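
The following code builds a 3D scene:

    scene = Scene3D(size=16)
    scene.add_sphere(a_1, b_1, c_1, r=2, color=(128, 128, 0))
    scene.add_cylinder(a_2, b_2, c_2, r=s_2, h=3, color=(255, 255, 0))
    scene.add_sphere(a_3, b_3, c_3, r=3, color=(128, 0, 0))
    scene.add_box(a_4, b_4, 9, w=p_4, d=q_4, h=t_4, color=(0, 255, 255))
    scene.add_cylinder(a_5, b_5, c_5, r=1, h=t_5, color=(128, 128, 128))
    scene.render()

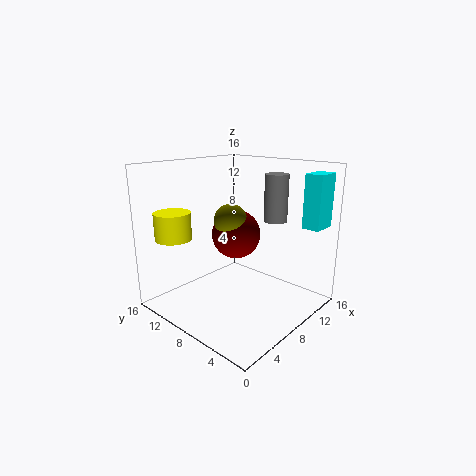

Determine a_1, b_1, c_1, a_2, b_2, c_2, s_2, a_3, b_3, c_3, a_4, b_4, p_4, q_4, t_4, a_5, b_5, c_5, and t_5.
a_1 = 10
b_1 = 11
c_1 = 9
a_2 = 3
b_2 = 13
c_2 = 8
s_2 = 2
a_3 = 11
b_3 = 11
c_3 = 7
a_4 = 13
b_4 = 1
p_4 = 3
q_4 = 2
t_4 = 6
a_5 = 5
b_5 = 1
c_5 = 12
t_5 = 4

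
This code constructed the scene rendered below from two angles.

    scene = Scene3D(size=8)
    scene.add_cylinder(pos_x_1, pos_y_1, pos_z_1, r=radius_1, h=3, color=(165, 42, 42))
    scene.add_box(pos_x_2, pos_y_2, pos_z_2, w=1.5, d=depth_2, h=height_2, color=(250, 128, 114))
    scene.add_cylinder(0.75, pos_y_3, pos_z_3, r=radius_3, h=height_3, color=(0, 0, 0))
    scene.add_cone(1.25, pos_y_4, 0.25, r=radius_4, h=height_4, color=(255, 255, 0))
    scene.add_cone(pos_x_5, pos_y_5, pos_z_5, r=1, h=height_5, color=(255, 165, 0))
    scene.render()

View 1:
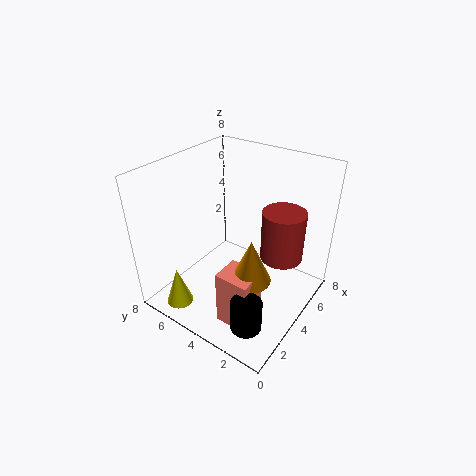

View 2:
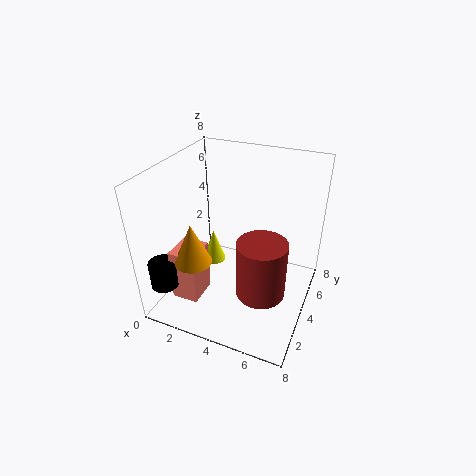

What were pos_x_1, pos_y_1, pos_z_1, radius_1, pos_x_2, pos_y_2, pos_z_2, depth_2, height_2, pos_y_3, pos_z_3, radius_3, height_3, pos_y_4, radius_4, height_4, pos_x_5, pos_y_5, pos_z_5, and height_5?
pos_x_1 = 6, pos_y_1 = 2.25, pos_z_1 = 2.25, radius_1 = 1.25, pos_x_2 = 1, pos_y_2 = 1.5, pos_z_2 = 0.75, depth_2 = 1.75, height_2 = 3, pos_y_3 = 1.25, pos_z_3 = 1.75, radius_3 = 0.75, height_3 = 1.5, pos_y_4 = 6.25, radius_4 = 0.75, height_4 = 2.25, pos_x_5 = 2.25, pos_y_5 = 2, pos_z_5 = 3.25, height_5 = 2.25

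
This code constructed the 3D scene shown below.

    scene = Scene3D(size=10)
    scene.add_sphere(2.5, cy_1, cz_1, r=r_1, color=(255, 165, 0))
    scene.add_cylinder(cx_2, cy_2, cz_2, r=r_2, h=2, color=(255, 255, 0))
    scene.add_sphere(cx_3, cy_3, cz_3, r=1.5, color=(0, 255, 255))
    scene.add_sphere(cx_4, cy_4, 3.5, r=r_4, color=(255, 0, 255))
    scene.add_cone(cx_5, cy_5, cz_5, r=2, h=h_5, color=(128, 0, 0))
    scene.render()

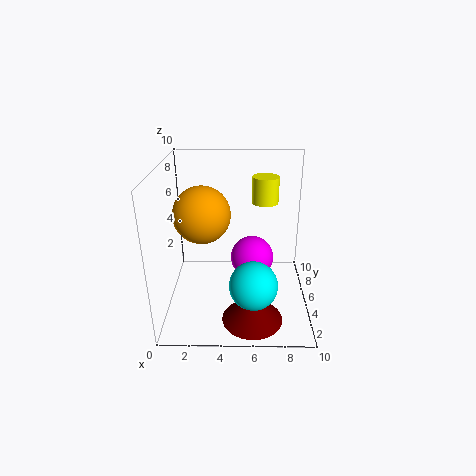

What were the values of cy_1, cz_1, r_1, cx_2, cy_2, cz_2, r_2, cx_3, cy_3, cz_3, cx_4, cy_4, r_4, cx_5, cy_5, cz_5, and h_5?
cy_1 = 5.5, cz_1 = 6.5, r_1 = 2, cx_2 = 7, cy_2 = 8, cz_2 = 6.5, r_2 = 1, cx_3 = 6, cy_3 = 1.5, cz_3 = 3.5, cx_4 = 6, cy_4 = 5, r_4 = 1.5, cx_5 = 6, cy_5 = 2, cz_5 = 0.5, h_5 = 2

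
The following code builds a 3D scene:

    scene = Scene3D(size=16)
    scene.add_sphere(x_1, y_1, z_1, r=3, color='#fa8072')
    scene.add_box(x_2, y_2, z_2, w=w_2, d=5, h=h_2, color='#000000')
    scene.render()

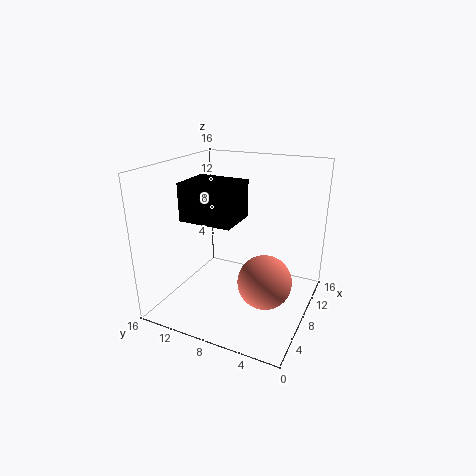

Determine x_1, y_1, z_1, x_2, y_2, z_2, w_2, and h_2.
x_1 = 7.5
y_1 = 4.5
z_1 = 3.5
x_2 = 1
y_2 = 5.5
z_2 = 12
w_2 = 4
h_2 = 3.5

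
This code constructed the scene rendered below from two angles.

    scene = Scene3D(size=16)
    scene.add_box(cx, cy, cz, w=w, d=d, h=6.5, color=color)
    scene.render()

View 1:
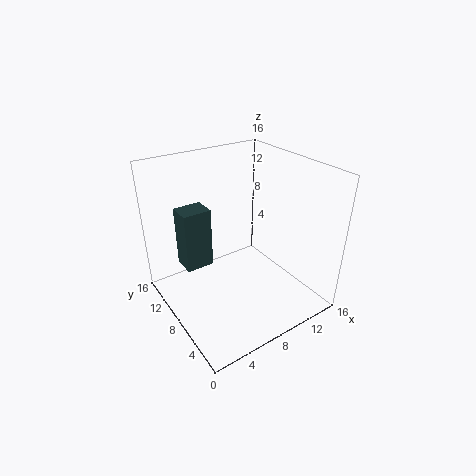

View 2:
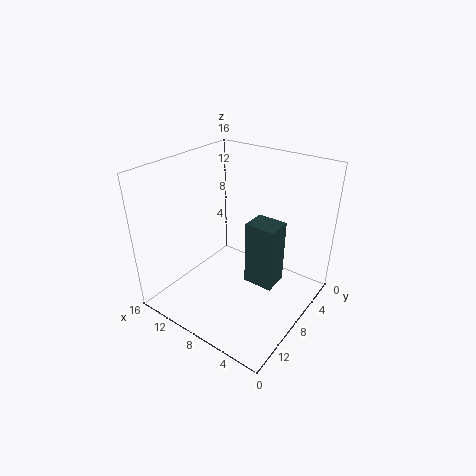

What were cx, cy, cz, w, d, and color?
cx = 2, cy = 8.5, cz = 5.5, w = 3, d = 2.5, color = 'darkslategray'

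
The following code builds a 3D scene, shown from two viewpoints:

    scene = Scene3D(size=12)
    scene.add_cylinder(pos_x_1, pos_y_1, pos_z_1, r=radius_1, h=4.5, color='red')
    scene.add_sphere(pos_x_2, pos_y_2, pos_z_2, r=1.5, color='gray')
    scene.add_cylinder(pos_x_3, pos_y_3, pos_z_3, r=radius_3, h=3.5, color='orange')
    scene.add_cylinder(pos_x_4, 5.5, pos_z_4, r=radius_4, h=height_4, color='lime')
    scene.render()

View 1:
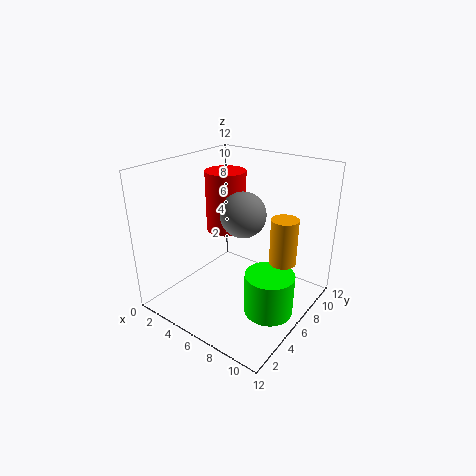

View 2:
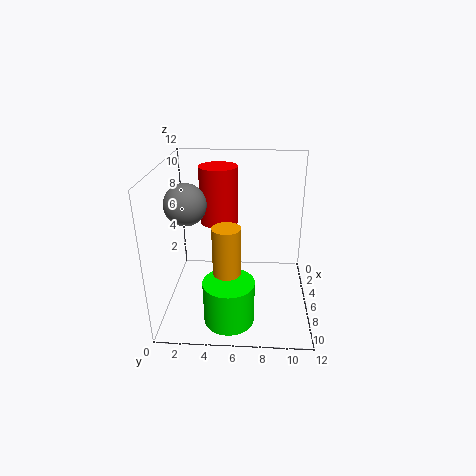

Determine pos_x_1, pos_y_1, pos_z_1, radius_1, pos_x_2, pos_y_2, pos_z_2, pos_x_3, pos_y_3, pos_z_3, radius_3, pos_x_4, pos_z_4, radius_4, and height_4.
pos_x_1 = 6; pos_y_1 = 4.5; pos_z_1 = 7.5; radius_1 = 1.5; pos_x_2 = 9; pos_y_2 = 2.5; pos_z_2 = 10; pos_x_3 = 10.5; pos_y_3 = 5.5; pos_z_3 = 5.5; radius_3 = 1; pos_x_4 = 9.5; pos_z_4 = 0.5; radius_4 = 2; height_4 = 3.5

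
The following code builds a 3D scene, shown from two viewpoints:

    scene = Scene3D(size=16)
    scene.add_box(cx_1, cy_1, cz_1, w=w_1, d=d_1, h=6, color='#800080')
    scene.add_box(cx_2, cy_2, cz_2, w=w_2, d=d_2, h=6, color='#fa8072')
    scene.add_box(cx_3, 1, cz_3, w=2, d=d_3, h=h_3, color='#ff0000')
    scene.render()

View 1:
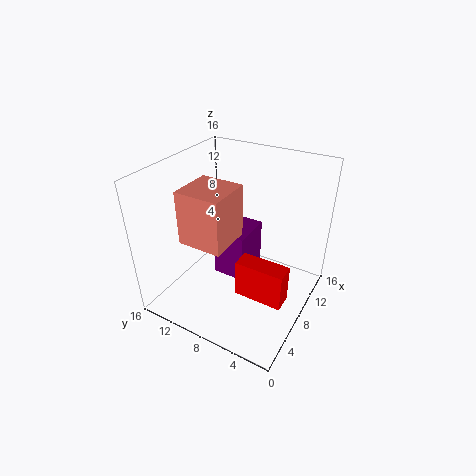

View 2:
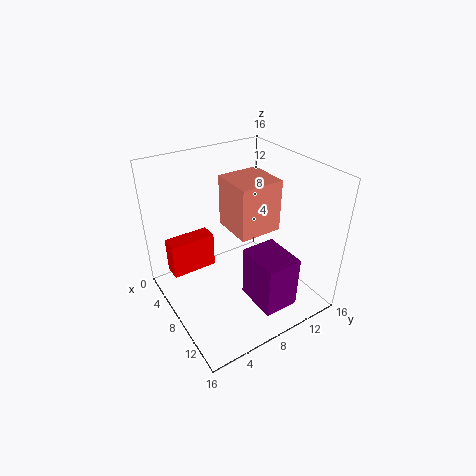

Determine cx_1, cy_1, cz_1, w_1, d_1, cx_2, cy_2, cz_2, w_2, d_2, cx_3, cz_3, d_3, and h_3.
cx_1 = 9, cy_1 = 8, cz_1 = 1, w_1 = 5, d_1 = 4, cx_2 = 4, cy_2 = 8, cz_2 = 8, w_2 = 5, d_2 = 5, cx_3 = 4, cz_3 = 4, d_3 = 5, h_3 = 4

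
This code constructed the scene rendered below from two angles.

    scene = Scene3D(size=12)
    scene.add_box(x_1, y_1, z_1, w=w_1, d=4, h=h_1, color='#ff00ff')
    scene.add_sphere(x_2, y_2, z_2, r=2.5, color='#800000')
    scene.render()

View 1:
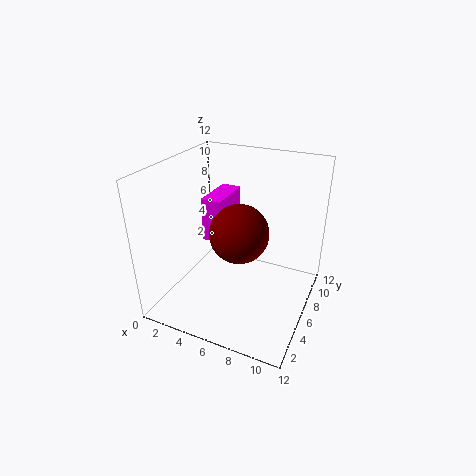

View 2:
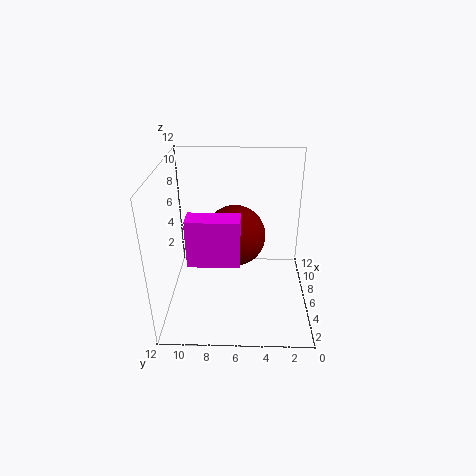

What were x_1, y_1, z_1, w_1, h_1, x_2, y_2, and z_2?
x_1 = 2.75
y_1 = 5.75
z_1 = 5.25
w_1 = 1.75
h_1 = 3.75
x_2 = 6
y_2 = 6.25
z_2 = 6.25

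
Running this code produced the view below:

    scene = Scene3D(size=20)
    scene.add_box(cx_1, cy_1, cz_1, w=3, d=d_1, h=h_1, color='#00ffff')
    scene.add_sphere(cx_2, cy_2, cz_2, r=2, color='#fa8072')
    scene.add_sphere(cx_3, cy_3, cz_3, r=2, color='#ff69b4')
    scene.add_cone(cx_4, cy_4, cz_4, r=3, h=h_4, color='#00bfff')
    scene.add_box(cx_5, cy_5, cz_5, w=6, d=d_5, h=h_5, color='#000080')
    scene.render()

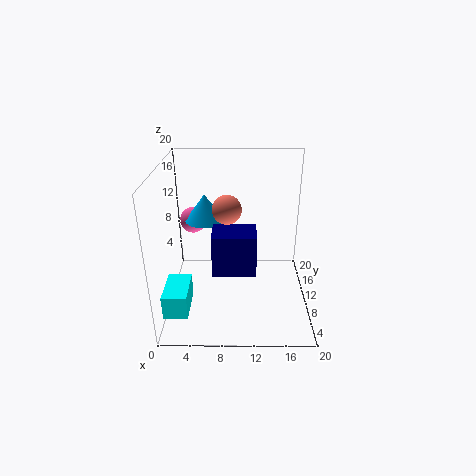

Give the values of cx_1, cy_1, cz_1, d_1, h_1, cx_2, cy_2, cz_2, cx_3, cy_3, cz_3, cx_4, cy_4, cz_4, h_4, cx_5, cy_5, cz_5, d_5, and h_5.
cx_1 = 1
cy_1 = 0.5
cz_1 = 4
d_1 = 5
h_1 = 3
cx_2 = 8.5
cy_2 = 10.5
cz_2 = 14
cx_3 = 3
cy_3 = 16
cz_3 = 10
cx_4 = 5
cy_4 = 15
cz_4 = 10.5
h_4 = 4
cx_5 = 6.5
cy_5 = 7
cz_5 = 5.5
d_5 = 4.5
h_5 = 6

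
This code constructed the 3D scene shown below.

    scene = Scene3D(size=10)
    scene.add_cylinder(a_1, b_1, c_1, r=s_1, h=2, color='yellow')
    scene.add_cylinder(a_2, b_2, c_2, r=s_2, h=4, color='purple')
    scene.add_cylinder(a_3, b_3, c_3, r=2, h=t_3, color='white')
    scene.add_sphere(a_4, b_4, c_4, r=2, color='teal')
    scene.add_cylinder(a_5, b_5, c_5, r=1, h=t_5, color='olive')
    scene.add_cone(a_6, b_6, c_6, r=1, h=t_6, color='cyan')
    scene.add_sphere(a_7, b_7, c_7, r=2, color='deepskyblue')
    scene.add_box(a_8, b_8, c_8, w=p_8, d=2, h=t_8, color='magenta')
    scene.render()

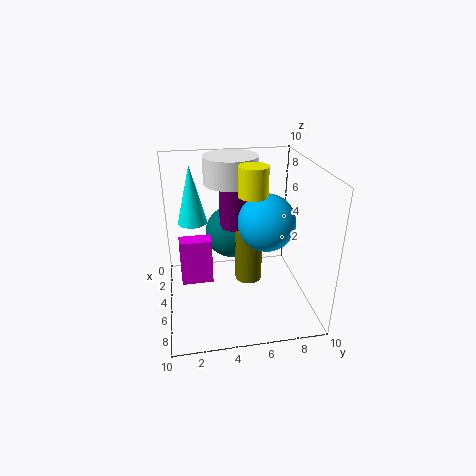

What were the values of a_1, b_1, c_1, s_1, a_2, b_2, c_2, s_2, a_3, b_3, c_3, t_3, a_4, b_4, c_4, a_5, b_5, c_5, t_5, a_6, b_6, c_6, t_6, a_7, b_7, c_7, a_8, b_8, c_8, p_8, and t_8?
a_1 = 5
b_1 = 6
c_1 = 8
s_1 = 1
a_2 = 3
b_2 = 5
c_2 = 5
s_2 = 1
a_3 = 2
b_3 = 5
c_3 = 8
t_3 = 2
a_4 = 2
b_4 = 5
c_4 = 4
a_5 = 4
b_5 = 6
c_5 = 1
t_5 = 4
a_6 = 4
b_6 = 2
c_6 = 6
t_6 = 4
a_7 = 5
b_7 = 7
c_7 = 6
a_8 = 6
b_8 = 1
c_8 = 3
p_8 = 1
t_8 = 3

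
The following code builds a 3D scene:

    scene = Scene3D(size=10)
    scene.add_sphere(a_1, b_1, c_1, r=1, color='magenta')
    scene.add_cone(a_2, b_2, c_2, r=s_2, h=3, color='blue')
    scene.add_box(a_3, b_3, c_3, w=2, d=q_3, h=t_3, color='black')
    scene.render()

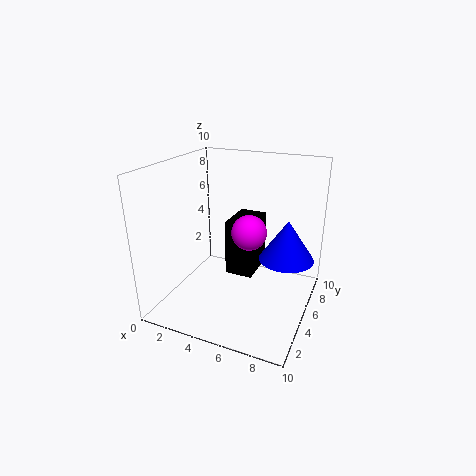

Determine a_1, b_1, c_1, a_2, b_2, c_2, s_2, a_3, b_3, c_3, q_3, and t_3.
a_1 = 7
b_1 = 2
c_1 = 7
a_2 = 8
b_2 = 7
c_2 = 3
s_2 = 2
a_3 = 4
b_3 = 5
c_3 = 2
q_3 = 3
t_3 = 4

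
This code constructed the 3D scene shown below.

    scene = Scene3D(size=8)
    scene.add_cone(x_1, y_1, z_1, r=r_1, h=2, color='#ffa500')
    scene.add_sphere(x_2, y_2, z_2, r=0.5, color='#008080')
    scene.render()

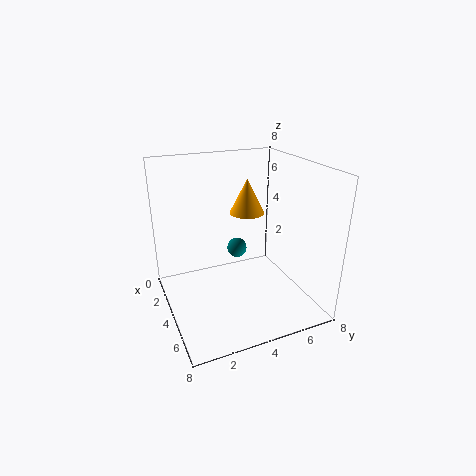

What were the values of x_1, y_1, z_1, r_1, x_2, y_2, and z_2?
x_1 = 3; y_1 = 5; z_1 = 5; r_1 = 1; x_2 = 5; y_2 = 3.5; z_2 = 4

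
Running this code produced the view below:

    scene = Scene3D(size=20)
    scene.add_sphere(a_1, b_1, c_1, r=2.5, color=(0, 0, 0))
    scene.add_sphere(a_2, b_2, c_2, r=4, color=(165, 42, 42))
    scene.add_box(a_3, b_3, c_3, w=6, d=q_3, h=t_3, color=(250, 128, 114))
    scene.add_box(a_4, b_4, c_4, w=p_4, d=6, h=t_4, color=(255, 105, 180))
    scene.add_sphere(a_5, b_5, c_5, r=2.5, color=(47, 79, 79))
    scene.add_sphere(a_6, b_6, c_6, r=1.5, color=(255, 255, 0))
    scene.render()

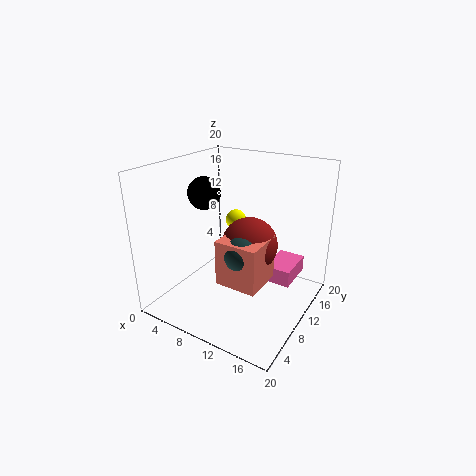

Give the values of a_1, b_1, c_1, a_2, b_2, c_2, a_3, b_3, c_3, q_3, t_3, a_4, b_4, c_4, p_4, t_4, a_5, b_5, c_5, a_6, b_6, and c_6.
a_1 = 2.5
b_1 = 12.5
c_1 = 14.5
a_2 = 11
b_2 = 11.5
c_2 = 8.5
a_3 = 8.5
b_3 = 6.5
c_3 = 4
q_3 = 6
t_3 = 6.5
a_4 = 12.5
b_4 = 13.5
c_4 = 2
p_4 = 4
t_4 = 2.5
a_5 = 11.5
b_5 = 8.5
c_5 = 8.5
a_6 = 7.5
b_6 = 13.5
c_6 = 11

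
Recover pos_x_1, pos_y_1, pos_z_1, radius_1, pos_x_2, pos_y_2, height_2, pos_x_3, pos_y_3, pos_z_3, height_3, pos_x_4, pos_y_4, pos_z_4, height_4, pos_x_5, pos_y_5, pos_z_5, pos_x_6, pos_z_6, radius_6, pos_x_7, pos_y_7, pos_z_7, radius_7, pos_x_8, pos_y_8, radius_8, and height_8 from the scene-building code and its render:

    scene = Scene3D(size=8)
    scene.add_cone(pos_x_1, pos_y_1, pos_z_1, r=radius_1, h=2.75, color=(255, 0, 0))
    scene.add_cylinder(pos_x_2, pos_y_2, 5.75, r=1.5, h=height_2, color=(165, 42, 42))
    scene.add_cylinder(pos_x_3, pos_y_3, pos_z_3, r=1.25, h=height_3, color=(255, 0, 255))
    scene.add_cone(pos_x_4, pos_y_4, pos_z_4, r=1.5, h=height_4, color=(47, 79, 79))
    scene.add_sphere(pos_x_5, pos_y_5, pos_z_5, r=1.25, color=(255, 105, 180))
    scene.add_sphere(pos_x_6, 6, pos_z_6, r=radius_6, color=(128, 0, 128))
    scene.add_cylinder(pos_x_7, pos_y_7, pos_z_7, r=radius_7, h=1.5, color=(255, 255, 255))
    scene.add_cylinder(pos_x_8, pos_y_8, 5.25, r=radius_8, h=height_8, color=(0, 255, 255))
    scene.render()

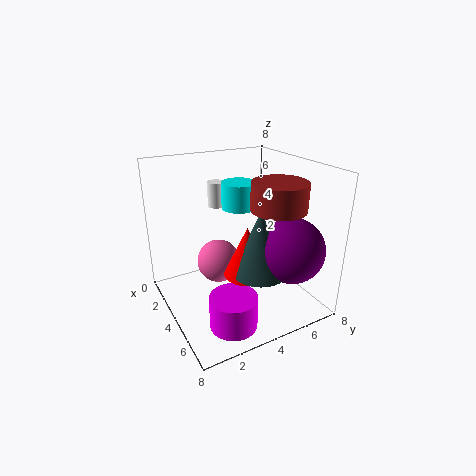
pos_x_1 = 5; pos_y_1 = 4; pos_z_1 = 2.25; radius_1 = 1.25; pos_x_2 = 5.25; pos_y_2 = 5.75; height_2 = 1.5; pos_x_3 = 6.25; pos_y_3 = 2.5; pos_z_3 = 0.25; height_3 = 1.75; pos_x_4 = 5.5; pos_y_4 = 4.5; pos_z_4 = 2.5; height_4 = 3.5; pos_x_5 = 3; pos_y_5 = 3.25; pos_z_5 = 2.25; pos_x_6 = 6.25; pos_z_6 = 3.75; radius_6 = 1.75; pos_x_7 = 1.25; pos_y_7 = 4; pos_z_7 = 5; radius_7 = 0.5; pos_x_8 = 2.75; pos_y_8 = 4.75; radius_8 = 1; height_8 = 1.5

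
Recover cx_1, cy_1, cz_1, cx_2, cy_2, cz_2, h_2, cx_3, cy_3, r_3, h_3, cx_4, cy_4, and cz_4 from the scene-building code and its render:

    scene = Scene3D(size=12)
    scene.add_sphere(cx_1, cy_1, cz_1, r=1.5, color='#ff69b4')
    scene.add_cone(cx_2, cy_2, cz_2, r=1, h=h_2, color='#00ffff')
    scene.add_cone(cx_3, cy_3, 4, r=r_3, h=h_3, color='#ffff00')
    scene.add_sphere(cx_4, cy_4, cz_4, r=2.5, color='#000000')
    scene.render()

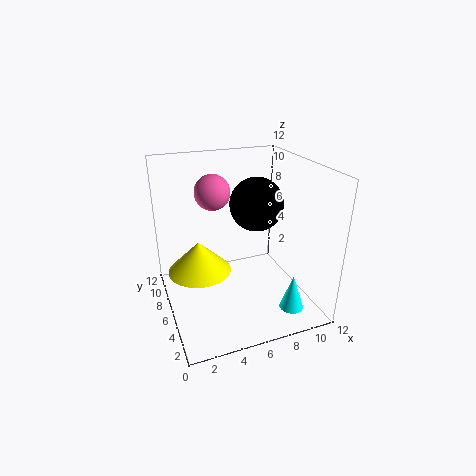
cx_1 = 4.5, cy_1 = 8, cz_1 = 9.5, cx_2 = 9.5, cy_2 = 2.5, cz_2 = 0.5, h_2 = 3, cx_3 = 2.5, cy_3 = 5.5, r_3 = 2.5, h_3 = 2.5, cx_4 = 9, cy_4 = 9, cz_4 = 7.5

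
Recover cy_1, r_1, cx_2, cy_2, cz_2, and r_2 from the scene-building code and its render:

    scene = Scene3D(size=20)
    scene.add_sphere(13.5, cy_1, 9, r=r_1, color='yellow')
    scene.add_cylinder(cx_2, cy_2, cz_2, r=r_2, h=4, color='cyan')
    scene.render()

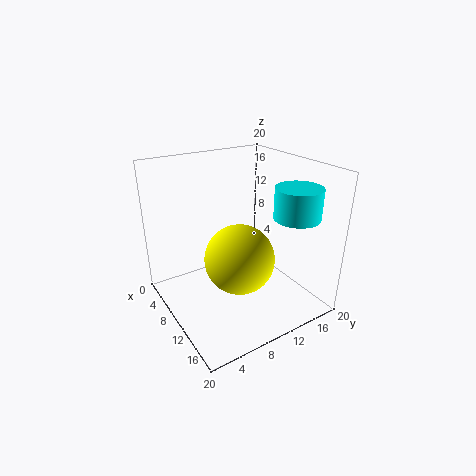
cy_1 = 8
r_1 = 4.5
cx_2 = 16
cy_2 = 15
cz_2 = 14
r_2 = 3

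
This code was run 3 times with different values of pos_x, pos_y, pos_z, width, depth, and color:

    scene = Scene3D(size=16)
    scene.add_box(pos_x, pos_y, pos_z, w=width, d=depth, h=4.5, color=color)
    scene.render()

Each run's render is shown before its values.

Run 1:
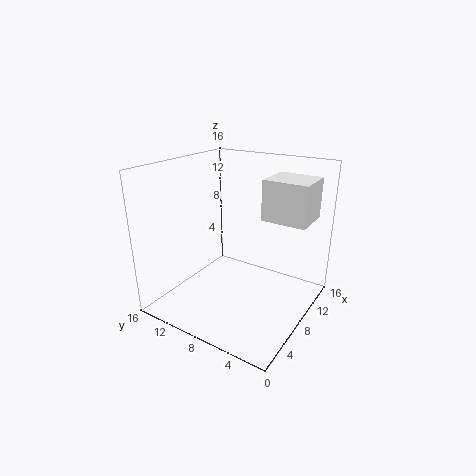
pos_x = 9.5, pos_y = 1, pos_z = 10, width = 4.5, depth = 5, color = 'white'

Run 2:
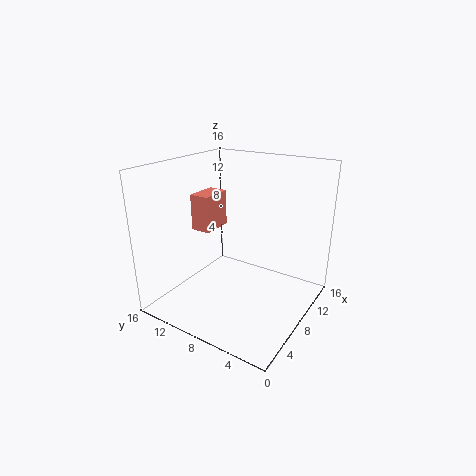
pos_x = 9, pos_y = 13, pos_z = 7, width = 4, depth = 2.5, color = 'salmon'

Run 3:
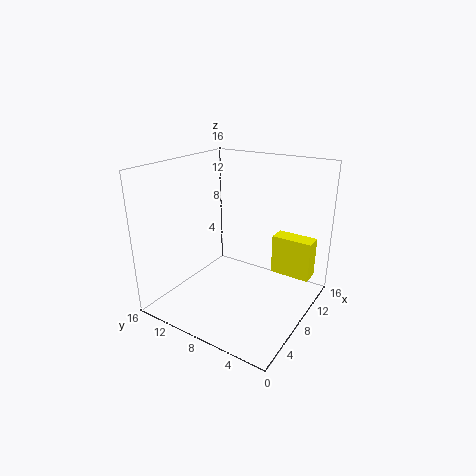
pos_x = 10.5, pos_y = 0.5, pos_z = 3.5, width = 2, depth = 4.5, color = 'yellow'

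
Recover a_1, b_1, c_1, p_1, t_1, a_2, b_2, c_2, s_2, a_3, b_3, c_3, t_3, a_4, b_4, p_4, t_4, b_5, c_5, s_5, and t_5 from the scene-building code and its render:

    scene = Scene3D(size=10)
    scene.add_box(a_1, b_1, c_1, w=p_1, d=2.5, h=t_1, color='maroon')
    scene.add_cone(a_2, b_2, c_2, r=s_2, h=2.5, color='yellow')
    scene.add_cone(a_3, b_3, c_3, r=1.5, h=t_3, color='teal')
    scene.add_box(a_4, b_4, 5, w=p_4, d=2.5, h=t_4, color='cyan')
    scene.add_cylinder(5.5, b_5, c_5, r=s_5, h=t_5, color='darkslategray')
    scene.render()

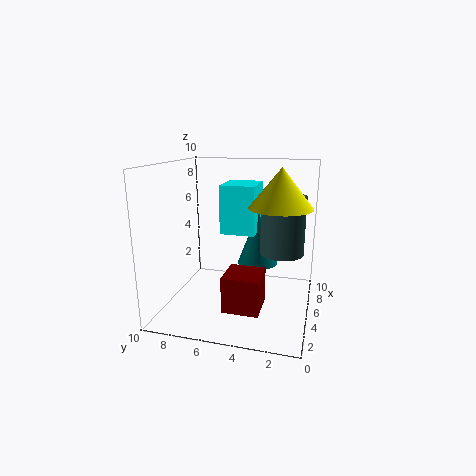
a_1 = 2.5
b_1 = 3
c_1 = 0.5
p_1 = 2.5
t_1 = 2.5
a_2 = 4
b_2 = 2
c_2 = 7.5
s_2 = 2
a_3 = 7
b_3 = 4
c_3 = 2.5
t_3 = 4
a_4 = 5.5
b_4 = 4
p_4 = 3
t_4 = 3.5
b_5 = 2
c_5 = 4
s_5 = 1.5
t_5 = 4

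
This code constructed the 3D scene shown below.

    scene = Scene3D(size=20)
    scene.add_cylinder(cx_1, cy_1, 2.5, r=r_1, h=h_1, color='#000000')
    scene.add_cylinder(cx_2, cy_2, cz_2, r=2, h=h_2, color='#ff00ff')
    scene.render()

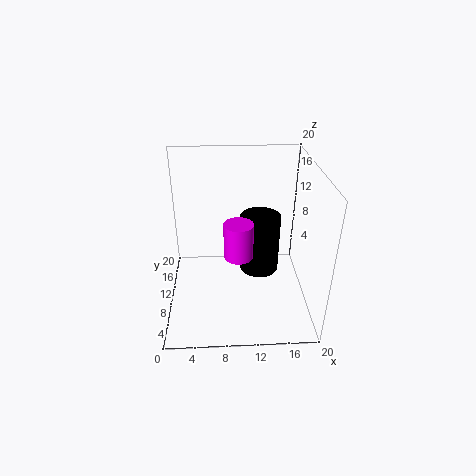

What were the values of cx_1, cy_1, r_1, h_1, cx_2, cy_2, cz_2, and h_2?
cx_1 = 13.5, cy_1 = 13.5, r_1 = 3, h_1 = 9, cx_2 = 10, cy_2 = 8.5, cz_2 = 8, h_2 = 5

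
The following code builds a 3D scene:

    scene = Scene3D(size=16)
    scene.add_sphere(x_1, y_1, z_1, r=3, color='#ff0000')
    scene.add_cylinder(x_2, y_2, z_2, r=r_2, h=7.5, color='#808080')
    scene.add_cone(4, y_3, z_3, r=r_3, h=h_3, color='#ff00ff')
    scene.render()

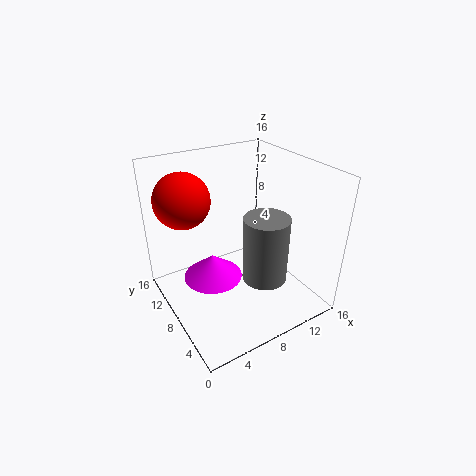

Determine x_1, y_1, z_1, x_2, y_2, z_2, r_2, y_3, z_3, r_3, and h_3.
x_1 = 3; y_1 = 11; z_1 = 12.5; x_2 = 10; y_2 = 5.5; z_2 = 3.5; r_2 = 2.5; y_3 = 6.5; z_3 = 5.5; r_3 = 3; h_3 = 2.5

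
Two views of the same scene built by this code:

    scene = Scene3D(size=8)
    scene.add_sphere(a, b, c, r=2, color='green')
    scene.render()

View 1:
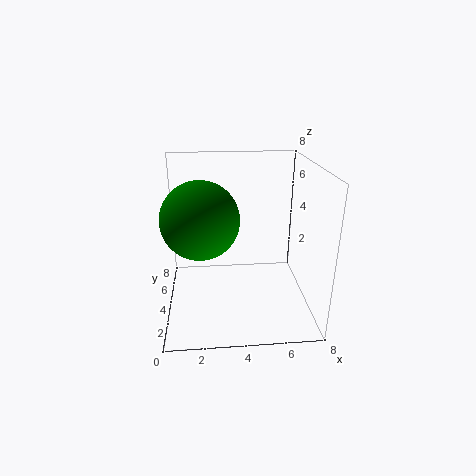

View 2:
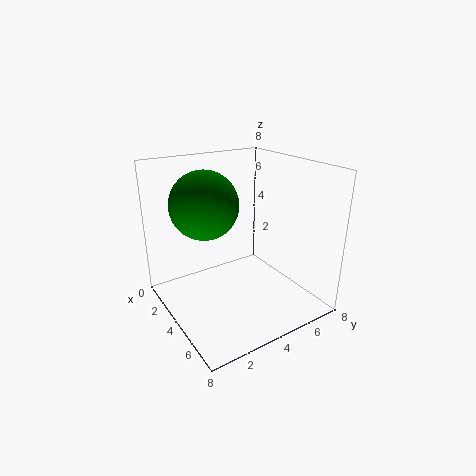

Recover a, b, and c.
a = 2; b = 3; c = 5.5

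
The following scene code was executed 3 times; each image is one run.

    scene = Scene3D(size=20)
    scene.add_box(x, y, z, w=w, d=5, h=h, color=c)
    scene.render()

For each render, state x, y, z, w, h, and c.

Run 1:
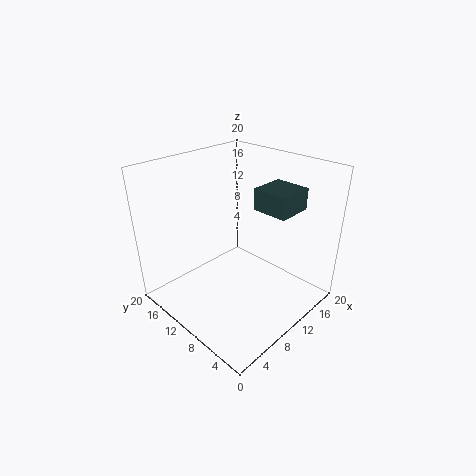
x = 12
y = 4
z = 14
w = 5
h = 3
c = 'darkslategray'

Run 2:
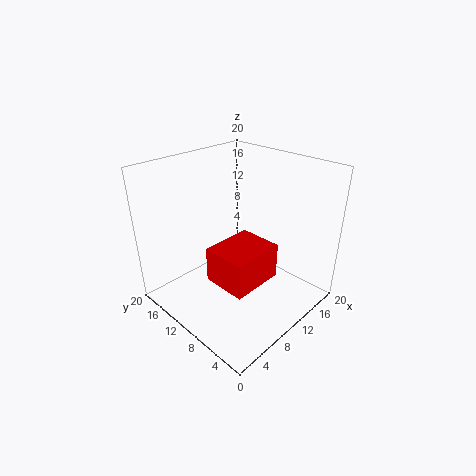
x = 1
y = 1
z = 10
w = 6
h = 4
c = 'red'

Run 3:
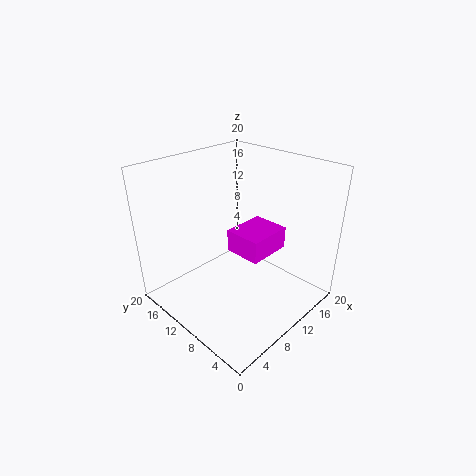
x = 8
y = 5
z = 9
w = 6
h = 3
c = 'magenta'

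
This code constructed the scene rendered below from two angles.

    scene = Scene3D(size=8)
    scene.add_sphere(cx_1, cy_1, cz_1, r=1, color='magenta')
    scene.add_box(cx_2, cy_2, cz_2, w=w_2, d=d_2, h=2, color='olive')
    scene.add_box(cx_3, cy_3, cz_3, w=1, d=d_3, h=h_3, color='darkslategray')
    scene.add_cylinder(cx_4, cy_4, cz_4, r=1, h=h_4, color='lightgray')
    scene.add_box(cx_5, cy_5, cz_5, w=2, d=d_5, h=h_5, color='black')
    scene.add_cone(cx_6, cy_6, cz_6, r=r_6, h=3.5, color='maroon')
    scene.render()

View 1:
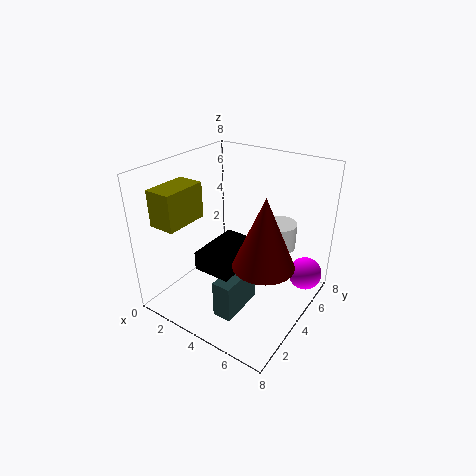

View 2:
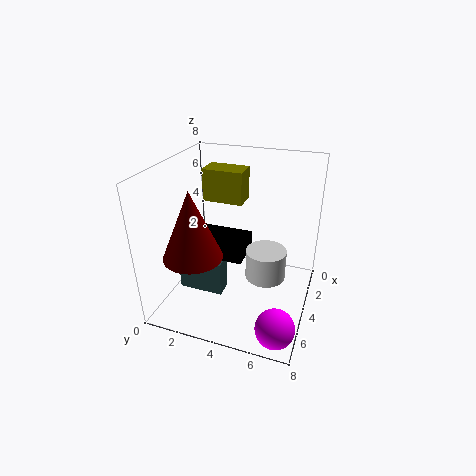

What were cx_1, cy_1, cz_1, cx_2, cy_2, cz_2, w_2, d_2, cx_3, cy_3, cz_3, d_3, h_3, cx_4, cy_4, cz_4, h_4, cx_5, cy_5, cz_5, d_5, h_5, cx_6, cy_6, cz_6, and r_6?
cx_1 = 7; cy_1 = 7; cz_1 = 1; cx_2 = 0.5; cy_2 = 1; cz_2 = 5; w_2 = 1.5; d_2 = 2.5; cx_3 = 4.5; cy_3 = 1; cz_3 = 1; d_3 = 2.5; h_3 = 2; cx_4 = 5.5; cy_4 = 6; cz_4 = 3; h_4 = 1.5; cx_5 = 3; cy_5 = 1.5; cz_5 = 3; d_5 = 3; h_5 = 1; cx_6 = 6.5; cy_6 = 2.5; cz_6 = 4; r_6 = 1.5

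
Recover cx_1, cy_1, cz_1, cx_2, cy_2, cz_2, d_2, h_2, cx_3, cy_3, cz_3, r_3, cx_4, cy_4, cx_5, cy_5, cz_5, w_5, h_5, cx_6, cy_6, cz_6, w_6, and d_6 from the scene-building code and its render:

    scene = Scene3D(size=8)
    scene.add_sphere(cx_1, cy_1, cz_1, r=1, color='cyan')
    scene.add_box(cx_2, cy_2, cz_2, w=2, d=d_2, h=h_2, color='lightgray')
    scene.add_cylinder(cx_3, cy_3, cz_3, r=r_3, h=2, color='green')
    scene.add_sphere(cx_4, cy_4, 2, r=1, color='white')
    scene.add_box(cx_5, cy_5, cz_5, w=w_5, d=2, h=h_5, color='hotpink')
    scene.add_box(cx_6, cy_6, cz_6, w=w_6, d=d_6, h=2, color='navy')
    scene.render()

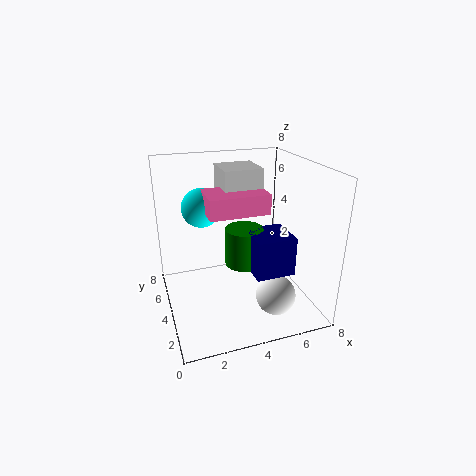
cx_1 = 2, cy_1 = 4, cz_1 = 6, cx_2 = 3, cy_2 = 3, cz_2 = 6, d_2 = 2, h_2 = 2, cx_3 = 4, cy_3 = 3, cz_3 = 3, r_3 = 1, cx_4 = 5, cy_4 = 1, cx_5 = 2, cy_5 = 2, cz_5 = 6, w_5 = 3, h_5 = 1, cx_6 = 4, cy_6 = 1, cz_6 = 3, w_6 = 2, d_6 = 2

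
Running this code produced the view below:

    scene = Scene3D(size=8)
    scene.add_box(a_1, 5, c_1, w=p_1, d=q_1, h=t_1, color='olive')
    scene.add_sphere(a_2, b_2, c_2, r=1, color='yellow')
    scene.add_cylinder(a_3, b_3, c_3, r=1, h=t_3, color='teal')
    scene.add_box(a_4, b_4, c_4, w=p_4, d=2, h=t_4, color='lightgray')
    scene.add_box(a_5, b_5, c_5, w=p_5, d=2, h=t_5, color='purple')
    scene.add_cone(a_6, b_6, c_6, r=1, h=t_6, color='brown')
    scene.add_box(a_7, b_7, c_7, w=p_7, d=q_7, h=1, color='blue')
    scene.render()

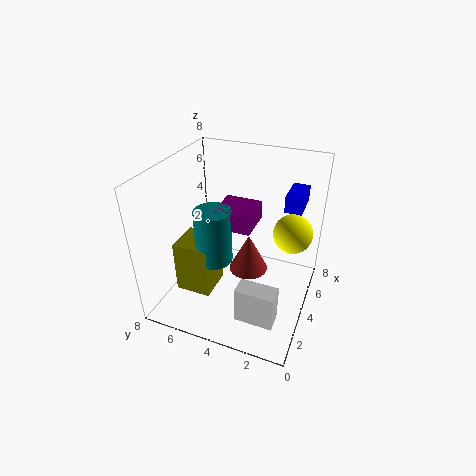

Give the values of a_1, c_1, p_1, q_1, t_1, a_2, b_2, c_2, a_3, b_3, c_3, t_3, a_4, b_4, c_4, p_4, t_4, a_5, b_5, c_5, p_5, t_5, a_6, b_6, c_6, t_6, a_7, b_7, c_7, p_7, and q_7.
a_1 = 2; c_1 = 1; p_1 = 2; q_1 = 2; t_1 = 3; a_2 = 4; b_2 = 1; c_2 = 5; a_3 = 3; b_3 = 5; c_3 = 3; t_3 = 3; a_4 = 1; b_4 = 1; c_4 = 1; p_4 = 1; t_4 = 2; a_5 = 3; b_5 = 3; c_5 = 5; p_5 = 2; t_5 = 1; a_6 = 3; b_6 = 3; c_6 = 3; t_6 = 2; a_7 = 6; b_7 = 1; c_7 = 5; p_7 = 2; q_7 = 1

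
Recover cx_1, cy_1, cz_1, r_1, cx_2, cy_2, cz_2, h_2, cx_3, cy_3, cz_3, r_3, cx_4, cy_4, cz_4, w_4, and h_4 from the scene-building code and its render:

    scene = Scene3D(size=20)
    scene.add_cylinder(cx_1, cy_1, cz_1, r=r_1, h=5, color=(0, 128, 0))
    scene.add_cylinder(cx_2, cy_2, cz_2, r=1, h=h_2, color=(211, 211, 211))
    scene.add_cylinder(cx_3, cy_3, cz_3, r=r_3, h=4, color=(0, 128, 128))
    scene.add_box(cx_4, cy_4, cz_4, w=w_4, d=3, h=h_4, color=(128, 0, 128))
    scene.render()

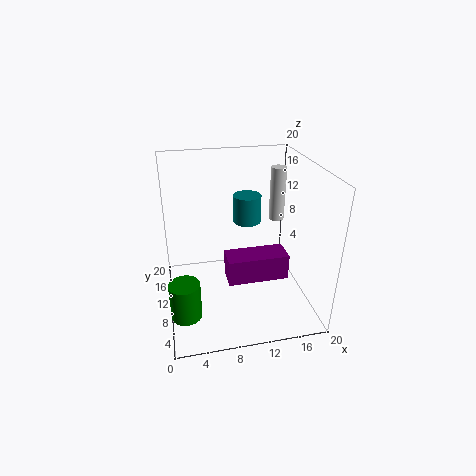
cx_1 = 2; cy_1 = 5; cz_1 = 2; r_1 = 2; cx_2 = 15; cy_2 = 9; cz_2 = 13; h_2 = 7; cx_3 = 12; cy_3 = 13; cz_3 = 11; r_3 = 2; cx_4 = 7; cy_4 = 1; cz_4 = 9; w_4 = 7; h_4 = 3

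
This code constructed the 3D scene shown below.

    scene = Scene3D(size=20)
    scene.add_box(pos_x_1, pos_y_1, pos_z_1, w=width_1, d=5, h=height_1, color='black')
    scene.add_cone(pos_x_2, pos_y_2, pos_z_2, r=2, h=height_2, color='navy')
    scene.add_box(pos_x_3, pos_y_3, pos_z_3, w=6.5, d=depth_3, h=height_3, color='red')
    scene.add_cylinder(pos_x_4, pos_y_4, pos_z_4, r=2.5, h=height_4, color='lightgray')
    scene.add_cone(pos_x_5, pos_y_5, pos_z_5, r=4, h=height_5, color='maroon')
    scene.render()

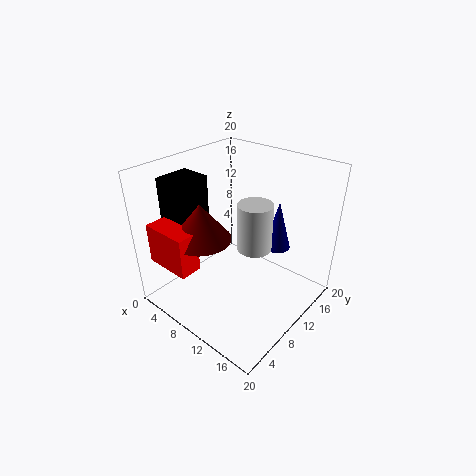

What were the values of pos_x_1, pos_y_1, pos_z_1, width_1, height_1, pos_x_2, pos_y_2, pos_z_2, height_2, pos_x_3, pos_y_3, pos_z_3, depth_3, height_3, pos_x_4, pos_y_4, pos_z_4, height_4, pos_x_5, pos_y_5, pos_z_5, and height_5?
pos_x_1 = 0.5; pos_y_1 = 4.5; pos_z_1 = 10; width_1 = 4.5; height_1 = 8; pos_x_2 = 12; pos_y_2 = 17; pos_z_2 = 6; height_2 = 7.5; pos_x_3 = 2; pos_y_3 = 1; pos_z_3 = 7.5; depth_3 = 3; height_3 = 5.5; pos_x_4 = 11; pos_y_4 = 12.5; pos_z_4 = 7.5; height_4 = 7; pos_x_5 = 7.5; pos_y_5 = 5.5; pos_z_5 = 11; height_5 = 5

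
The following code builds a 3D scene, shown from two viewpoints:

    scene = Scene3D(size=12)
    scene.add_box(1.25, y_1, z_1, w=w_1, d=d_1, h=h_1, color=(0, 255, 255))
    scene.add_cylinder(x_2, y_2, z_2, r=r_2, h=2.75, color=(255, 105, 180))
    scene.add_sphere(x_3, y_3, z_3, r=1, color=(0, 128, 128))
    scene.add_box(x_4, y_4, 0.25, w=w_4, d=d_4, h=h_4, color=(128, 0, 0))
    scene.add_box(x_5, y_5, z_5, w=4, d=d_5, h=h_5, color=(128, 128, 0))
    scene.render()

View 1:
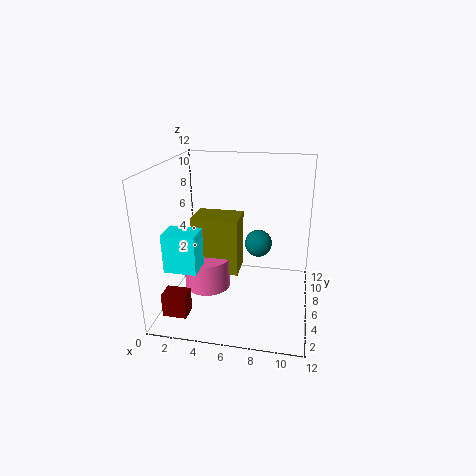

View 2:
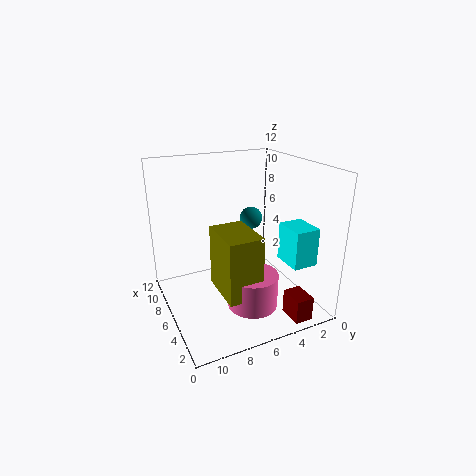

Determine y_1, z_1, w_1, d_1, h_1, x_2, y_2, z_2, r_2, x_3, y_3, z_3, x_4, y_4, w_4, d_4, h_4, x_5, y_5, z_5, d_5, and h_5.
y_1 = 1.5; z_1 = 4.75; w_1 = 2.5; d_1 = 2; h_1 = 3; x_2 = 3.25; y_2 = 6; z_2 = 1.25; r_2 = 2; x_3 = 8; y_3 = 3.75; z_3 = 6.75; x_4 = 0.5; y_4 = 2; w_4 = 2; d_4 = 1.5; h_4 = 2; x_5 = 2; y_5 = 5.75; z_5 = 2.5; d_5 = 2.75; h_5 = 5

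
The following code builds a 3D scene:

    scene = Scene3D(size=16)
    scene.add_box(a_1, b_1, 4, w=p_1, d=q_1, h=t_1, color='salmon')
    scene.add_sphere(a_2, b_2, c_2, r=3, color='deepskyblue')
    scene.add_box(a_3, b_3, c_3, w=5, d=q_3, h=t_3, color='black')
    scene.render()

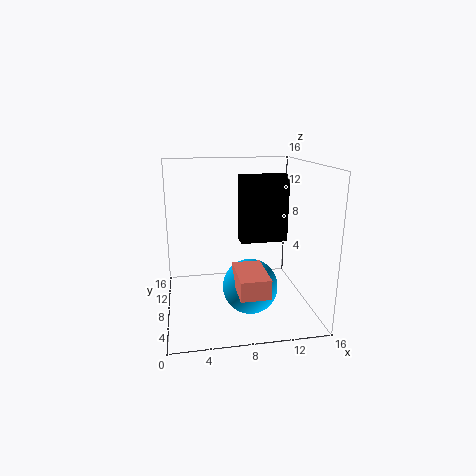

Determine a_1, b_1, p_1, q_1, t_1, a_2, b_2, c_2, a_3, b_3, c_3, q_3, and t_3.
a_1 = 7
b_1 = 1
p_1 = 3
q_1 = 5
t_1 = 2
a_2 = 9
b_2 = 6
c_2 = 3
a_3 = 8
b_3 = 6
c_3 = 8
q_3 = 2
t_3 = 7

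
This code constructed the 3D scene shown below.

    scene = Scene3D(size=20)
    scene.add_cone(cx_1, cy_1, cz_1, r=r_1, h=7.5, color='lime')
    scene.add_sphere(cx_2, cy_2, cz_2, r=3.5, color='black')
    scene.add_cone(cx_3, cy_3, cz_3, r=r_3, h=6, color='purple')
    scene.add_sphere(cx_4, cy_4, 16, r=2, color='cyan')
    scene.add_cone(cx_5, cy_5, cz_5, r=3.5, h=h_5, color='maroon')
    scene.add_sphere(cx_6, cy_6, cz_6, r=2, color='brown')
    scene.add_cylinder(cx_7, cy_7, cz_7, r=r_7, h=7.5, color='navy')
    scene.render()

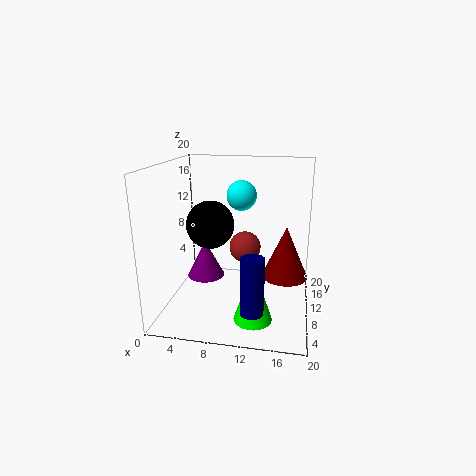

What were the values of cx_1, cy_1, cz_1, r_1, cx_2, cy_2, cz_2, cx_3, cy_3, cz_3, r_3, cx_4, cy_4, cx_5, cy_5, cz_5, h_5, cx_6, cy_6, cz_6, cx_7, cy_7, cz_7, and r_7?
cx_1 = 13; cy_1 = 4.5; cz_1 = 1; r_1 = 2.5; cx_2 = 5.5; cy_2 = 12; cz_2 = 11; cx_3 = 3.5; cy_3 = 15.5; cz_3 = 1; r_3 = 3; cx_4 = 10.5; cy_4 = 10; cx_5 = 16.5; cy_5 = 14.5; cz_5 = 2.5; h_5 = 8; cx_6 = 11.5; cy_6 = 7; cz_6 = 10; cx_7 = 13; cy_7 = 3.5; cz_7 = 2.5; r_7 = 1.5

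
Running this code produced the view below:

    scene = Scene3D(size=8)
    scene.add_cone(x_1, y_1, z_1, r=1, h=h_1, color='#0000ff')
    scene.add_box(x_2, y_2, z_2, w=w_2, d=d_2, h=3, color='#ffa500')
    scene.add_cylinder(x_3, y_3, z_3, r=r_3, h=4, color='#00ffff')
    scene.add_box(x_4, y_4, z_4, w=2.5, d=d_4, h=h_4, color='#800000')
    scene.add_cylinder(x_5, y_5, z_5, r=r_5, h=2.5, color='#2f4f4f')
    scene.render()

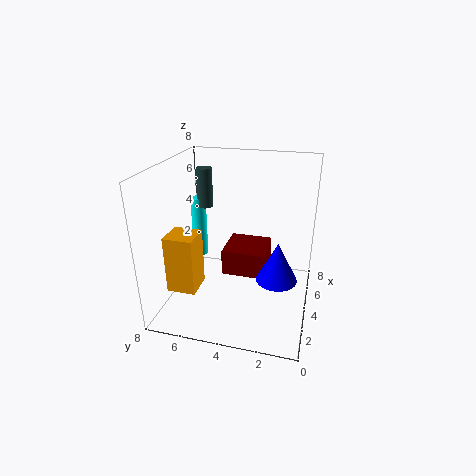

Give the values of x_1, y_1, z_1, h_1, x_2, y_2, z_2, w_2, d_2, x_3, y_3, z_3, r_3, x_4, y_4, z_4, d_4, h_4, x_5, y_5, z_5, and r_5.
x_1 = 2, y_1 = 1.5, z_1 = 3, h_1 = 2, x_2 = 1, y_2 = 5.5, z_2 = 2, w_2 = 1.5, d_2 = 1.5, x_3 = 7, y_3 = 7.5, z_3 = 1, r_3 = 0.5, x_4 = 4, y_4 = 2.5, z_4 = 1.5, d_4 = 2.5, h_4 = 1.5, x_5 = 7, y_5 = 7, z_5 = 4.5, r_5 = 0.5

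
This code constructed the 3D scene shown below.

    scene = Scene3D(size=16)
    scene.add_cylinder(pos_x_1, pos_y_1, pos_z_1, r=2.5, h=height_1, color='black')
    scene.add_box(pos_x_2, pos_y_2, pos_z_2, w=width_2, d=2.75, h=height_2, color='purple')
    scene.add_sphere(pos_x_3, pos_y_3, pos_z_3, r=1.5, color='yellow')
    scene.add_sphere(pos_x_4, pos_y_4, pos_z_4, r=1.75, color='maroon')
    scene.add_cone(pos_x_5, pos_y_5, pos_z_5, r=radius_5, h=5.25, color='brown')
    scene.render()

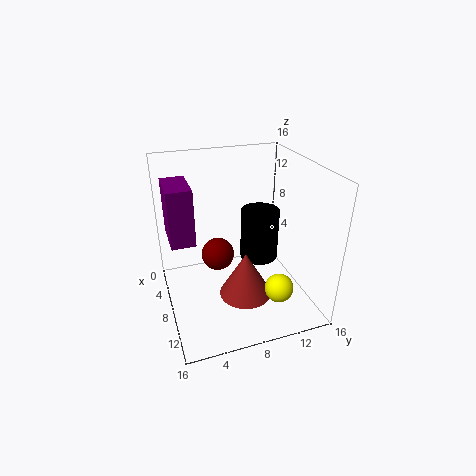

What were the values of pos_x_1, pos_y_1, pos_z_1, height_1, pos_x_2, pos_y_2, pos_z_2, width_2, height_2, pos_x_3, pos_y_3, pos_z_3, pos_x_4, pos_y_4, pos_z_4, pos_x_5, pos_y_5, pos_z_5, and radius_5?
pos_x_1 = 3; pos_y_1 = 12.75; pos_z_1 = 1.75; height_1 = 6.75; pos_x_2 = 2; pos_y_2 = 0.75; pos_z_2 = 7.25; width_2 = 5; height_2 = 6.5; pos_x_3 = 13.25; pos_y_3 = 10.75; pos_z_3 = 4.25; pos_x_4 = 8.5; pos_y_4 = 5.5; pos_z_4 = 6.75; pos_x_5 = 9.25; pos_y_5 = 8.5; pos_z_5 = 1.25; radius_5 = 3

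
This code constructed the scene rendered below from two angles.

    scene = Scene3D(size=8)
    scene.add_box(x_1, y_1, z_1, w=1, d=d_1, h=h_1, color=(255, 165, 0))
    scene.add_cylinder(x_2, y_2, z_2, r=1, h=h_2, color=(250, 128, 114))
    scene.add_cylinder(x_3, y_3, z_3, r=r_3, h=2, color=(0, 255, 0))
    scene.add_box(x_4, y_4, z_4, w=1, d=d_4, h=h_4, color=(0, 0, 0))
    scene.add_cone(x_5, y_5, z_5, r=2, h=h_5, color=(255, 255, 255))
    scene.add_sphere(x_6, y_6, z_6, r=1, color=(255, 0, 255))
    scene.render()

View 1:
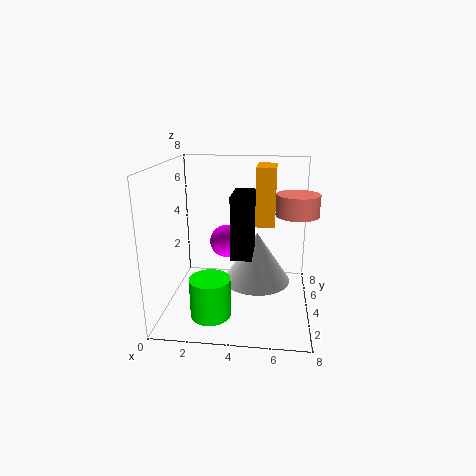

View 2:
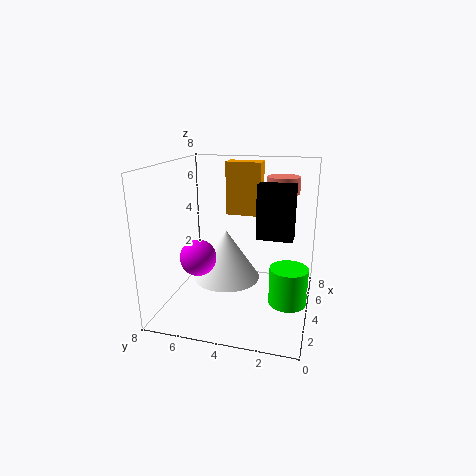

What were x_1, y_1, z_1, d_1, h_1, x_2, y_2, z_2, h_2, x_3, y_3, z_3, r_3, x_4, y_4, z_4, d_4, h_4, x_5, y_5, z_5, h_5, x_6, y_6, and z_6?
x_1 = 5; y_1 = 3; z_1 = 5; d_1 = 2; h_1 = 3; x_2 = 7; y_2 = 2; z_2 = 6; h_2 = 1; x_3 = 3; y_3 = 1; z_3 = 1; r_3 = 1; x_4 = 4; y_4 = 1; z_4 = 4; d_4 = 2; h_4 = 3; x_5 = 5; y_5 = 5; z_5 = 1; h_5 = 3; x_6 = 3; y_6 = 6; z_6 = 3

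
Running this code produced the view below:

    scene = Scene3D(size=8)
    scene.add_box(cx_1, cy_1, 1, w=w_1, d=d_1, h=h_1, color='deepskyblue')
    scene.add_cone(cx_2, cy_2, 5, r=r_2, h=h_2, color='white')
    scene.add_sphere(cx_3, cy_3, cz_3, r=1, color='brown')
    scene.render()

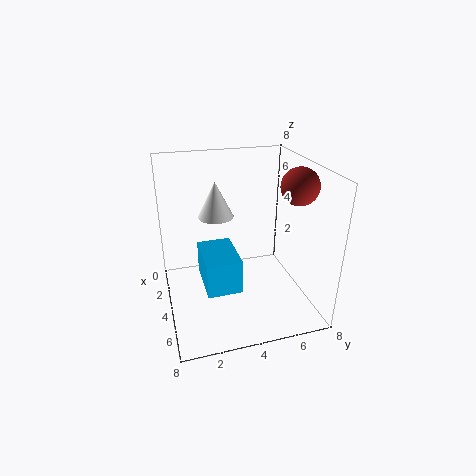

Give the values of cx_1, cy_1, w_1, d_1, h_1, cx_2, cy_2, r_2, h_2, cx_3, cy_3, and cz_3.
cx_1 = 2; cy_1 = 2; w_1 = 3; d_1 = 2; h_1 = 2; cx_2 = 3; cy_2 = 3; r_2 = 1; h_2 = 2; cx_3 = 5; cy_3 = 7; cz_3 = 7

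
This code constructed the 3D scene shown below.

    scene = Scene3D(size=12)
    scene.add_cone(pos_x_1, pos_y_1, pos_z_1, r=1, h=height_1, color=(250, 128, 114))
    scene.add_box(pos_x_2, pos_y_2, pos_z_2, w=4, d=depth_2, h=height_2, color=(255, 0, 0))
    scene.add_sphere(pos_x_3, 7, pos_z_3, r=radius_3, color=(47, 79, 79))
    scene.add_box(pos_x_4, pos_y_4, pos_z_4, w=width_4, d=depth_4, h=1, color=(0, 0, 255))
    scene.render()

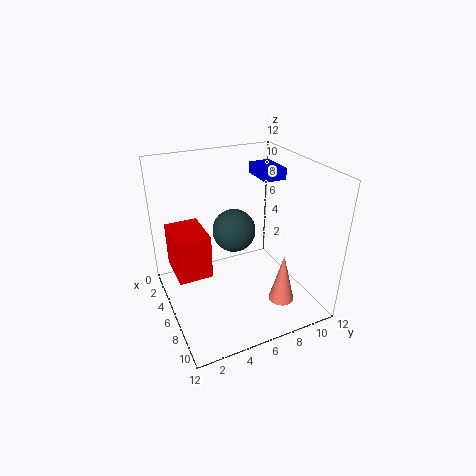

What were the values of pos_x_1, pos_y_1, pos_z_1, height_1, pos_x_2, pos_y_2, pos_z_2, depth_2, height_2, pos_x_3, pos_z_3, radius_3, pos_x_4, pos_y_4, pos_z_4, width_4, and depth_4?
pos_x_1 = 10
pos_y_1 = 8
pos_z_1 = 2
height_1 = 4
pos_x_2 = 1
pos_y_2 = 1
pos_z_2 = 2
depth_2 = 3
height_2 = 4
pos_x_3 = 3
pos_z_3 = 5
radius_3 = 2
pos_x_4 = 2
pos_y_4 = 9
pos_z_4 = 10
width_4 = 3
depth_4 = 2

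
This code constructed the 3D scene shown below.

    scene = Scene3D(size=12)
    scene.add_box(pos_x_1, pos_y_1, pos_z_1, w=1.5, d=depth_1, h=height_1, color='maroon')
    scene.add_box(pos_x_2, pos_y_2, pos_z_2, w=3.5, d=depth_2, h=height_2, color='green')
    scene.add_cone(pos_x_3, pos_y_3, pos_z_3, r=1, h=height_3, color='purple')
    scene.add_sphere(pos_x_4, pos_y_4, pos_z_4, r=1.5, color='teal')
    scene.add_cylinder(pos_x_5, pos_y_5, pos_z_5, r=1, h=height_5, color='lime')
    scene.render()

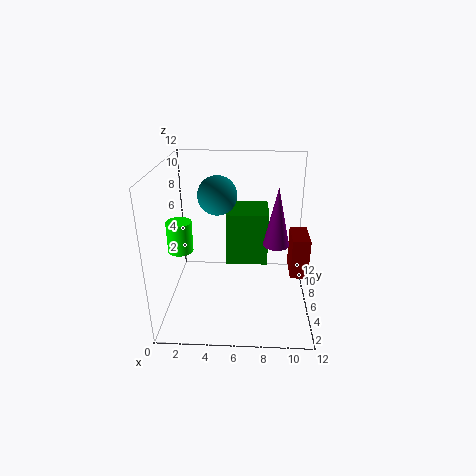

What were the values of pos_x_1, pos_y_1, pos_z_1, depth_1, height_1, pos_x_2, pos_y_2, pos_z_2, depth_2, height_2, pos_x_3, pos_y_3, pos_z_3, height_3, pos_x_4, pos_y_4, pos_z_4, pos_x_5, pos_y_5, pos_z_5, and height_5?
pos_x_1 = 10.5, pos_y_1 = 5.5, pos_z_1 = 2.5, depth_1 = 3, height_1 = 3.5, pos_x_2 = 5, pos_y_2 = 6, pos_z_2 = 3.5, depth_2 = 3.5, height_2 = 4.5, pos_x_3 = 9, pos_y_3 = 4, pos_z_3 = 6.5, height_3 = 4.5, pos_x_4 = 4.5, pos_y_4 = 5, pos_z_4 = 10, pos_x_5 = 1.5, pos_y_5 = 4.5, pos_z_5 = 5.5, height_5 = 2.5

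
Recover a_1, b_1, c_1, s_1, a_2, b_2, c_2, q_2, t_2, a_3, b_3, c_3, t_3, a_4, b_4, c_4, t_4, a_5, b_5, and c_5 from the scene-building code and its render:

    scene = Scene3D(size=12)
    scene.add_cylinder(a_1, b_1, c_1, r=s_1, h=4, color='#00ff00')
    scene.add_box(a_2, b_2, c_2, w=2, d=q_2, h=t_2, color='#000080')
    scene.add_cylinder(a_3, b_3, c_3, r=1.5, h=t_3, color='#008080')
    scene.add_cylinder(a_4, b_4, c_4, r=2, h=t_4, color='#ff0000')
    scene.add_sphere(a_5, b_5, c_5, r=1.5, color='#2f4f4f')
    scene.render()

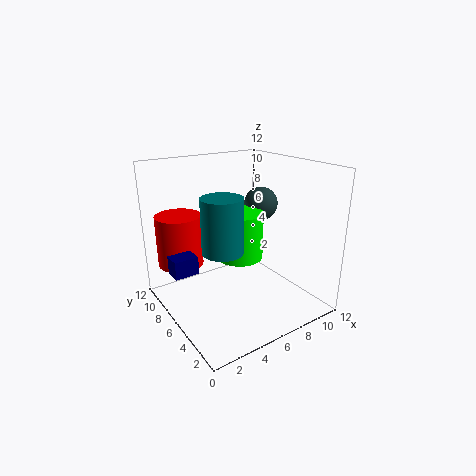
a_1 = 6.5, b_1 = 6.5, c_1 = 4, s_1 = 2, a_2 = 0.5, b_2 = 6.5, c_2 = 3.5, q_2 = 1.5, t_2 = 1.5, a_3 = 3, b_3 = 3.5, c_3 = 6.5, t_3 = 4, a_4 = 2.5, b_4 = 10, c_4 = 3, t_4 = 4.5, a_5 = 9.5, b_5 = 7.5, c_5 = 8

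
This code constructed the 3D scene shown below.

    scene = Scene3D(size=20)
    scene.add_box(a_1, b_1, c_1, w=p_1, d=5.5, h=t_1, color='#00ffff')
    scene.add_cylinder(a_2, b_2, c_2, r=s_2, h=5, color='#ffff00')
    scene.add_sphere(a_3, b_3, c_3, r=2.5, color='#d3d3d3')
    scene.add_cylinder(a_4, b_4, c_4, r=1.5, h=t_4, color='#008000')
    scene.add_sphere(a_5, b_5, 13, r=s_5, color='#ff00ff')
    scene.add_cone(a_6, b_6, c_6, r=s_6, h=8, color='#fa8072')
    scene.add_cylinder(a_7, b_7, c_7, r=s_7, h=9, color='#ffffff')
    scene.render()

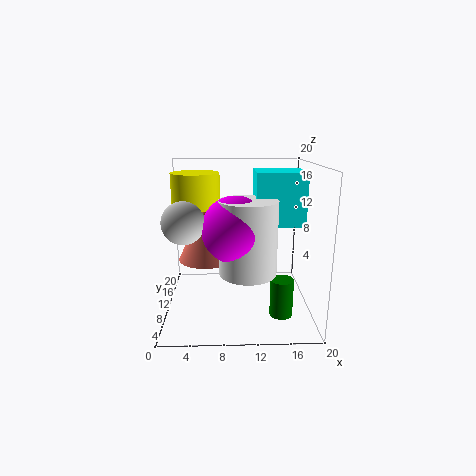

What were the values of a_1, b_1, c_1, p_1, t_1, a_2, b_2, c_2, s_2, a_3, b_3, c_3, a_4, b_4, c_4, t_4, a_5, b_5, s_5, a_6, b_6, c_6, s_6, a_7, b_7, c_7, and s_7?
a_1 = 12; b_1 = 4.5; c_1 = 13; p_1 = 6; t_1 = 6.5; a_2 = 4; b_2 = 14; c_2 = 13.5; s_2 = 3.5; a_3 = 3.5; b_3 = 3.5; c_3 = 14; a_4 = 15.5; b_4 = 5; c_4 = 1; t_4 = 5; a_5 = 9.5; b_5 = 4; s_5 = 4; a_6 = 5.5; b_6 = 11.5; c_6 = 6.5; s_6 = 4; a_7 = 11; b_7 = 4; c_7 = 7.5; s_7 = 3.5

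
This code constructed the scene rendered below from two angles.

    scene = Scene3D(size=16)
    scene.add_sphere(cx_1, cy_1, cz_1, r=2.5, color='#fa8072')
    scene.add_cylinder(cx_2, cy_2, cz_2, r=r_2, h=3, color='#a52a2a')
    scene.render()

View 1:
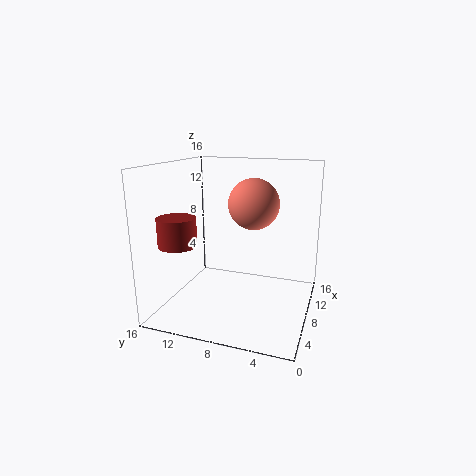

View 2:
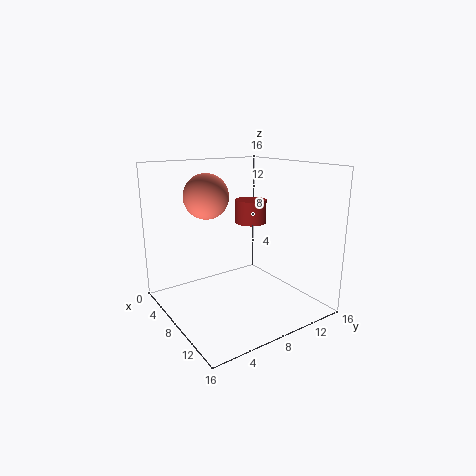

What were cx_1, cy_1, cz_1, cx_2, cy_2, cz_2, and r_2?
cx_1 = 5.5
cy_1 = 5.5
cz_1 = 12.5
cx_2 = 3.5
cy_2 = 13
cz_2 = 8
r_2 = 2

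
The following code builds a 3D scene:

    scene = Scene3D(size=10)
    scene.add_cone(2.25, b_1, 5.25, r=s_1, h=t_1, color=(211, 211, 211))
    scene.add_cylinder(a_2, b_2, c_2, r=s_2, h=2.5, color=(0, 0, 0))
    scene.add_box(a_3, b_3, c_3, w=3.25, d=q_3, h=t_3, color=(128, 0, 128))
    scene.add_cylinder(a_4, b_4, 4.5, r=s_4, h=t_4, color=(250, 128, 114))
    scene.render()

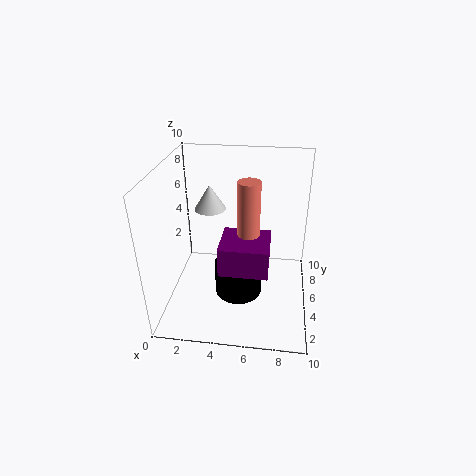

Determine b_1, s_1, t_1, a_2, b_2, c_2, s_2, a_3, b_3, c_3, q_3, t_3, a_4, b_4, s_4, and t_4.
b_1 = 8.75
s_1 = 1.25
t_1 = 2
a_2 = 5
b_2 = 5.25
c_2 = 0.25
s_2 = 1.75
a_3 = 4
b_3 = 2.5
c_3 = 3.5
q_3 = 3
t_3 = 2
a_4 = 5.75
b_4 = 4.75
s_4 = 0.75
t_4 = 4.75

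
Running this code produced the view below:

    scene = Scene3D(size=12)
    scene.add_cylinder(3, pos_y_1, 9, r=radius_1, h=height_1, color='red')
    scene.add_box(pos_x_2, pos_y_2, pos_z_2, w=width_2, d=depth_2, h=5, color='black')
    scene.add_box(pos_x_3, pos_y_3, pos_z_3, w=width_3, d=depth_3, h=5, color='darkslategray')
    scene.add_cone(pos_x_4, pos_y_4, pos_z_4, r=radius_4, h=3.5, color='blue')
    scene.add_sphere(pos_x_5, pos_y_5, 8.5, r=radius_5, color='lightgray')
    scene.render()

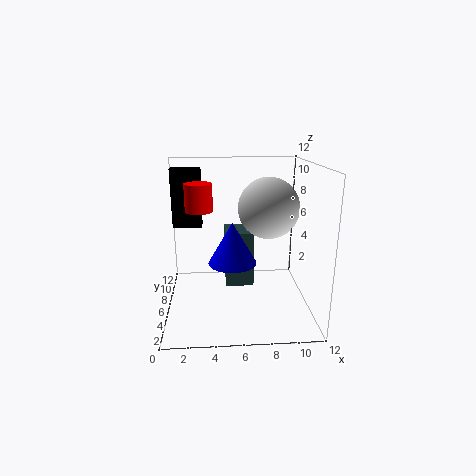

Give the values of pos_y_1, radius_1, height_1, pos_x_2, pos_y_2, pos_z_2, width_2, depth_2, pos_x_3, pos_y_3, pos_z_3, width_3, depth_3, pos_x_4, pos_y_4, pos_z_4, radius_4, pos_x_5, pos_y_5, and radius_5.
pos_y_1 = 3.5; radius_1 = 1; height_1 = 2; pos_x_2 = 0.5; pos_y_2 = 7.5; pos_z_2 = 6.5; width_2 = 2.5; depth_2 = 1.5; pos_x_3 = 5; pos_y_3 = 7; pos_z_3 = 1; width_3 = 2.5; depth_3 = 3; pos_x_4 = 5.5; pos_y_4 = 5.5; pos_z_4 = 4; radius_4 = 2; pos_x_5 = 8.5; pos_y_5 = 6; radius_5 = 2.5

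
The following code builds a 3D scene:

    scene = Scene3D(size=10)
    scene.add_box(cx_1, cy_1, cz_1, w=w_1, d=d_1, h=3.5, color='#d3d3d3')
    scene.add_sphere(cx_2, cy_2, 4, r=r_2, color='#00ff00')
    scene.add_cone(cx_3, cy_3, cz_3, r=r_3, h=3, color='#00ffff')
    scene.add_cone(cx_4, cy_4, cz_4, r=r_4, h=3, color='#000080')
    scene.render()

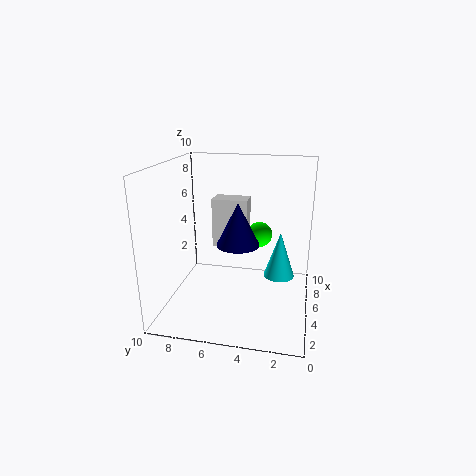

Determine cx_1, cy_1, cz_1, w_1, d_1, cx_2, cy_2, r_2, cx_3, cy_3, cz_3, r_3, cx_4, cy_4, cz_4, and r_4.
cx_1 = 5.5
cy_1 = 4.5
cz_1 = 4
w_1 = 1.5
d_1 = 2.5
cx_2 = 8.5
cy_2 = 4
r_2 = 1
cx_3 = 4
cy_3 = 2
cz_3 = 3
r_3 = 1
cx_4 = 5
cy_4 = 5
cz_4 = 4.5
r_4 = 1.5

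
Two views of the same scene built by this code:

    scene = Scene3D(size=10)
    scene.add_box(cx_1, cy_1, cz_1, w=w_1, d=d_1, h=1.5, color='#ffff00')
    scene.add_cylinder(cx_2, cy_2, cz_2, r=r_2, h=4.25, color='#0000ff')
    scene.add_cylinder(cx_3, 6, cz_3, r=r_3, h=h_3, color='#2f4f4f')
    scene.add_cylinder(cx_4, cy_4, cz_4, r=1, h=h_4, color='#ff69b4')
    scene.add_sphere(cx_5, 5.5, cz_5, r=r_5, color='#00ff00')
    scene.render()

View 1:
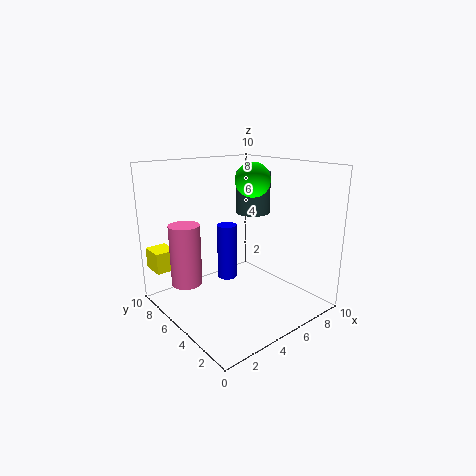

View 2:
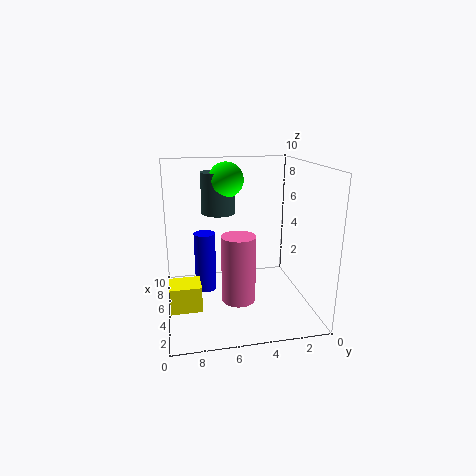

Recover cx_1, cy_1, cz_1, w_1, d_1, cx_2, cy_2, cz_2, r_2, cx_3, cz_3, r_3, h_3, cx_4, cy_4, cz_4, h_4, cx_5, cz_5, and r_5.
cx_1 = 0.25
cy_1 = 8
cz_1 = 2.5
w_1 = 1.5
d_1 = 1.75
cx_2 = 5.75
cy_2 = 7.25
cz_2 = 1
r_2 = 0.75
cx_3 = 7.25
cz_3 = 6.25
r_3 = 1.25
h_3 = 3
cx_4 = 1.25
cy_4 = 5.75
cz_4 = 2.5
h_4 = 4
cx_5 = 6.75
cz_5 = 8.75
r_5 = 1.25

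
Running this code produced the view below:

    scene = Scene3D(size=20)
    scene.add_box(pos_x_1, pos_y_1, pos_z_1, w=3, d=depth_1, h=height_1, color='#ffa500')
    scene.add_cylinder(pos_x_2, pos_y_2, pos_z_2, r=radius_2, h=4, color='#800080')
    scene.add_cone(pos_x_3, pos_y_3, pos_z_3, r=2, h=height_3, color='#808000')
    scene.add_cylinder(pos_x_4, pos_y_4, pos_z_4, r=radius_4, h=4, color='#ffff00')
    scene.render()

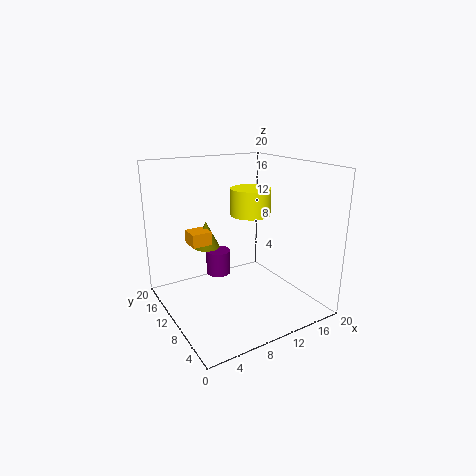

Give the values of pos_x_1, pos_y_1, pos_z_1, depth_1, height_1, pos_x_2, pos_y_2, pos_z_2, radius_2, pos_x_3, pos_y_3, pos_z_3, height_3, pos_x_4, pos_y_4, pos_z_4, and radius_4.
pos_x_1 = 5; pos_y_1 = 14; pos_z_1 = 8; depth_1 = 3; height_1 = 2; pos_x_2 = 11; pos_y_2 = 18; pos_z_2 = 1; radius_2 = 2; pos_x_3 = 8; pos_y_3 = 16; pos_z_3 = 7; height_3 = 4; pos_x_4 = 14; pos_y_4 = 13; pos_z_4 = 12; radius_4 = 3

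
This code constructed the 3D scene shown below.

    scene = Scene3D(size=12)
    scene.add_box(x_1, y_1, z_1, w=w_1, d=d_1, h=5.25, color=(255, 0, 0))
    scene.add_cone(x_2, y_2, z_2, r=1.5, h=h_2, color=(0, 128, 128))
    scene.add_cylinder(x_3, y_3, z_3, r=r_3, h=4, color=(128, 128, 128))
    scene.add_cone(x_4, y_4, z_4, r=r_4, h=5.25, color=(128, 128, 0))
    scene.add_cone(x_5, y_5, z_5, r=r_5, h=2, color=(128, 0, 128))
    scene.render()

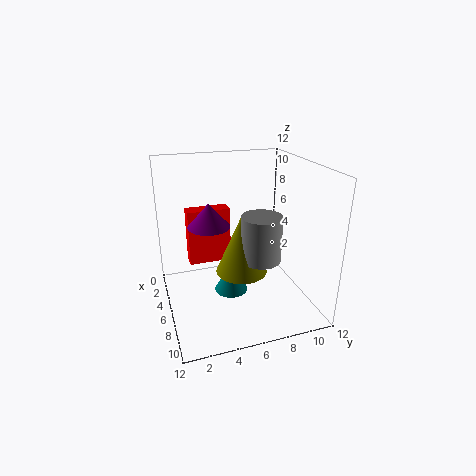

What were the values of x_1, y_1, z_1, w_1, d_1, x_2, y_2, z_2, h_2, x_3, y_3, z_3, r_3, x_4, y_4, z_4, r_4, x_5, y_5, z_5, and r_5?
x_1 = 0.75, y_1 = 2.5, z_1 = 2, w_1 = 1.5, d_1 = 4, x_2 = 4.75, y_2 = 5.75, z_2 = 0.25, h_2 = 2.75, x_3 = 6.25, y_3 = 8, z_3 = 3.75, r_3 = 1.75, x_4 = 5.5, y_4 = 6.5, z_4 = 2.5, r_4 = 2.25, x_5 = 5.25, y_5 = 3.75, z_5 = 7, r_5 = 1.75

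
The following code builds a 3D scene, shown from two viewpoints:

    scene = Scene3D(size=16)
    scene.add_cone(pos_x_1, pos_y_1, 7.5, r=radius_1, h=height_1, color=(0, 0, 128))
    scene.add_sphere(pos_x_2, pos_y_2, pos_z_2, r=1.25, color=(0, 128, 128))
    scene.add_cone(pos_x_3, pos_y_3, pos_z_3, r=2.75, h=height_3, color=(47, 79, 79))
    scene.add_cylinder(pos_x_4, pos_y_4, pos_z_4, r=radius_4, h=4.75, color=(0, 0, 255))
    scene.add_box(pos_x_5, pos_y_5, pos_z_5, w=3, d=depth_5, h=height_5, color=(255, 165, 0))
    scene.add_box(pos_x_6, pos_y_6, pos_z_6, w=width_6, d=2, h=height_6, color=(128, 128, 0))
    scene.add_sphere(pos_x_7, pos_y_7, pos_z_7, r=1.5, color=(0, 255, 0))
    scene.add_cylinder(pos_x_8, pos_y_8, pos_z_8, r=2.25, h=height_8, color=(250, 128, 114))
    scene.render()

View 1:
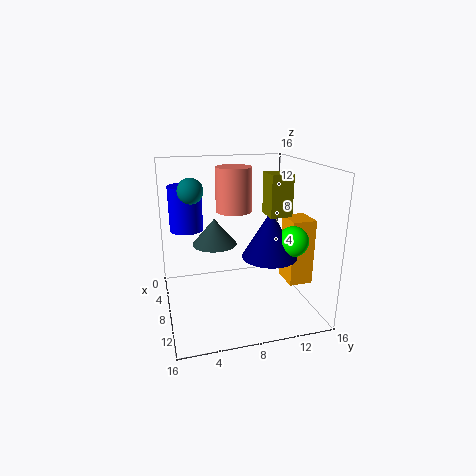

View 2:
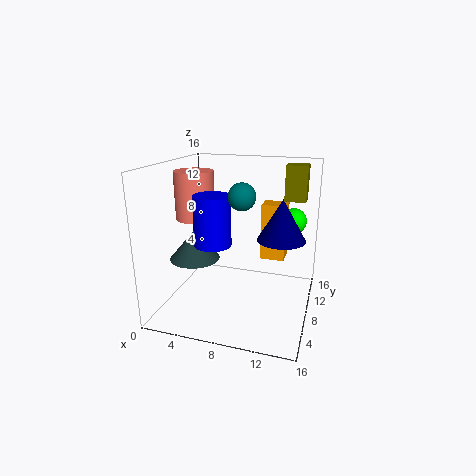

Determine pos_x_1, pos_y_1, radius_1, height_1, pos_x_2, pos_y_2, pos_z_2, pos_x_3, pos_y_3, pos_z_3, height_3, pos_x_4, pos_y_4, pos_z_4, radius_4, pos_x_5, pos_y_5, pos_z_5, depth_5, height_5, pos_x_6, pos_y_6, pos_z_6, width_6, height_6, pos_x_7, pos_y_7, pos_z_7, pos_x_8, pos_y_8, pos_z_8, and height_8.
pos_x_1 = 12.5, pos_y_1 = 10, radius_1 = 2.75, height_1 = 4.75, pos_x_2 = 10, pos_y_2 = 2.75, pos_z_2 = 14, pos_x_3 = 3.5, pos_y_3 = 6.25, pos_z_3 = 5.75, height_3 = 3.25, pos_x_4 = 7.25, pos_y_4 = 2.5, pos_z_4 = 9.25, radius_4 = 1.75, pos_x_5 = 9.5, pos_y_5 = 12.5, pos_z_5 = 3.75, depth_5 = 2.5, height_5 = 7, pos_x_6 = 12.75, pos_y_6 = 9, pos_z_6 = 12.25, width_6 = 2.25, height_6 = 3.75, pos_x_7 = 13.5, pos_y_7 = 12, pos_z_7 = 9.25, pos_x_8 = 2.5, pos_y_8 = 9, pos_z_8 = 9.5, height_8 = 5.5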